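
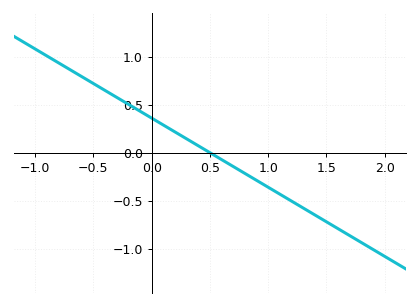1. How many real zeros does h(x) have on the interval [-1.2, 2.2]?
1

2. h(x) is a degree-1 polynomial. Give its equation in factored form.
y = -0.72(x - 0.5)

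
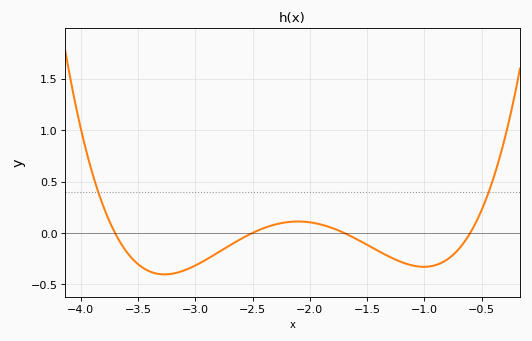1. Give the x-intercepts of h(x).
-3.7, -2.5, -1.7, -0.6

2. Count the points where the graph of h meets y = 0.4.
2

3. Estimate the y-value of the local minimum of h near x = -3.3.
-0.4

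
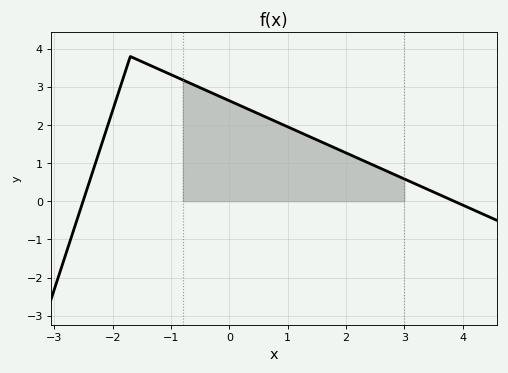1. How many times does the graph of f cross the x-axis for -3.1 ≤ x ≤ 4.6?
2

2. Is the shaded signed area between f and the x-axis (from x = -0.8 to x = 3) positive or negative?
positive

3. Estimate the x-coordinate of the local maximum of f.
-1.7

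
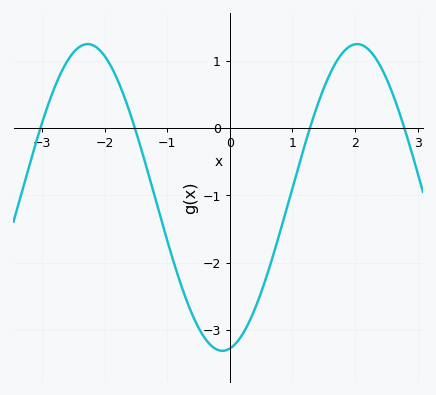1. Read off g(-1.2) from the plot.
-1.01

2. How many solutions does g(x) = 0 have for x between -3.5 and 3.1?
4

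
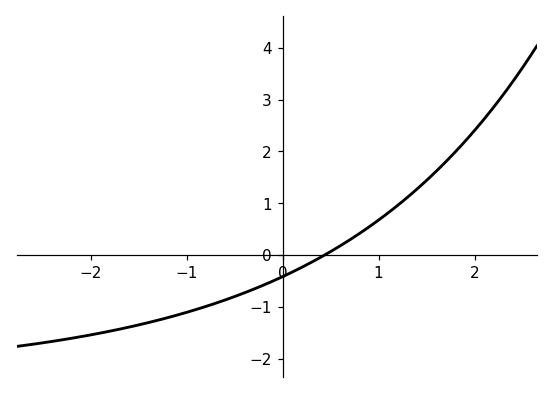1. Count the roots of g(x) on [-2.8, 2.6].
1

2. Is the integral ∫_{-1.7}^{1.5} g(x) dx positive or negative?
negative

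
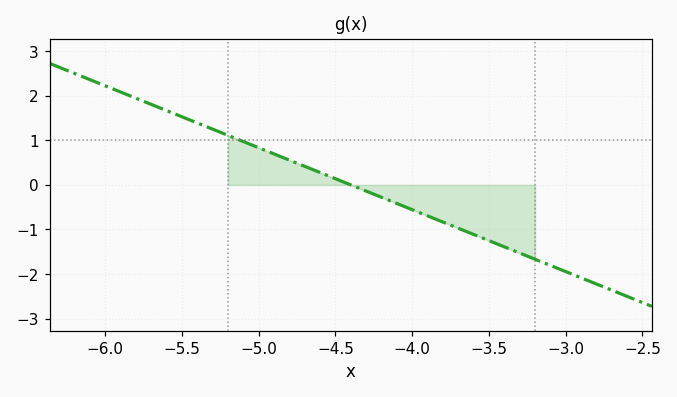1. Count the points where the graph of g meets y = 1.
1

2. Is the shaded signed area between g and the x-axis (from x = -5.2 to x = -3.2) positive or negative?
negative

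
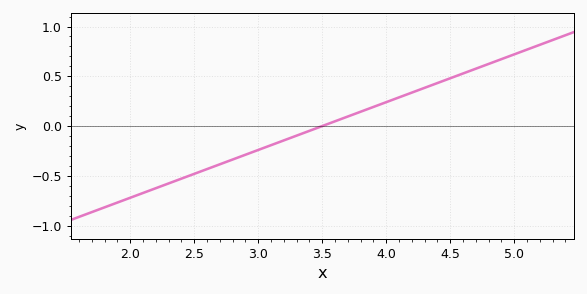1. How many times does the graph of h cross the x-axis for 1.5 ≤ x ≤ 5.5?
1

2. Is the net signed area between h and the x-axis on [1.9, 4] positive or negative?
negative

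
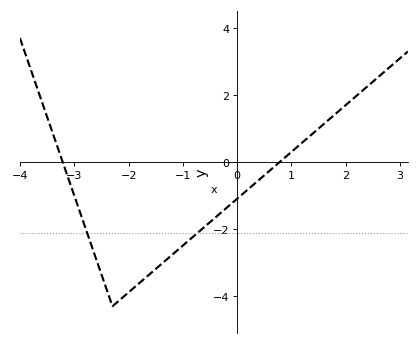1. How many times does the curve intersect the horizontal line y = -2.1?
2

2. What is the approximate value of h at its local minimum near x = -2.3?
-4.3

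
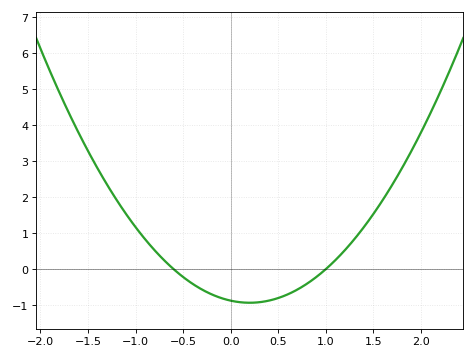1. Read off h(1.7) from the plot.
2.4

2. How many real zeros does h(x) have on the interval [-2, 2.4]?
2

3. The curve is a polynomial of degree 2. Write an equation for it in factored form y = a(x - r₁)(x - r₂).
y = 1.46(x + 0.6)(x - 1)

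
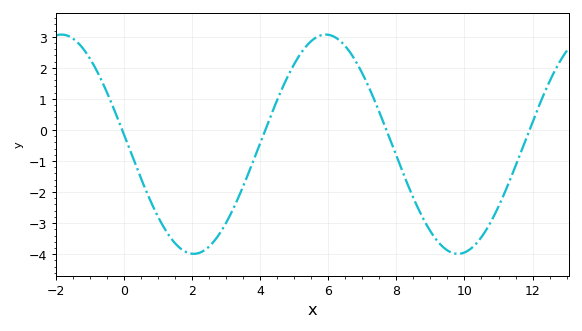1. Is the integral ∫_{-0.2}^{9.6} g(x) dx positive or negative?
negative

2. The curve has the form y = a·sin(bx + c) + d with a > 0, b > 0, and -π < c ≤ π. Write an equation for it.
y = 3.53sin(0.81x + 3.1) - 0.46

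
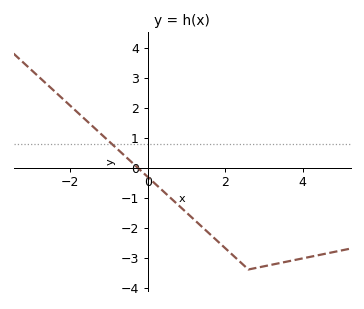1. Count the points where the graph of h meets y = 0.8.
1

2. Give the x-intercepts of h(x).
-0.2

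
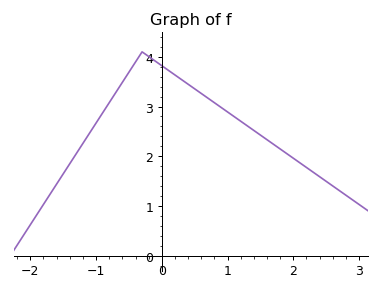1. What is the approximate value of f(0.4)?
3.4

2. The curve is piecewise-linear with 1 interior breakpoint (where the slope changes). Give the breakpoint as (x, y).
(-0.3, 4.1)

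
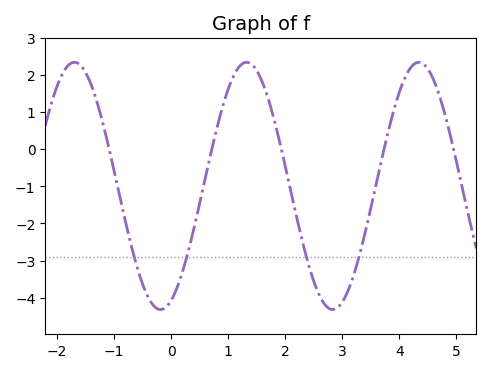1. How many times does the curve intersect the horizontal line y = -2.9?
4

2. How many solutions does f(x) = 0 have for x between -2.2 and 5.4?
5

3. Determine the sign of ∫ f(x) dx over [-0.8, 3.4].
negative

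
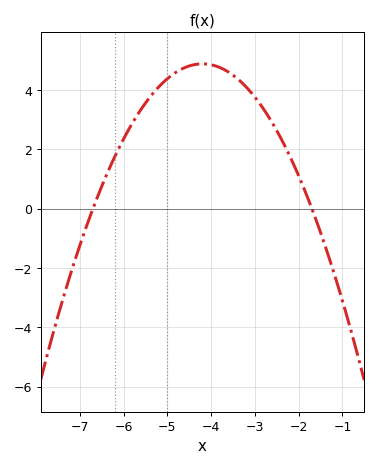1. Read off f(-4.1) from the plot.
4.8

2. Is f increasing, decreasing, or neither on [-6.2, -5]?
increasing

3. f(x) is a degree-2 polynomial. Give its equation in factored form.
y = -0.78(x + 6.7)(x + 1.7)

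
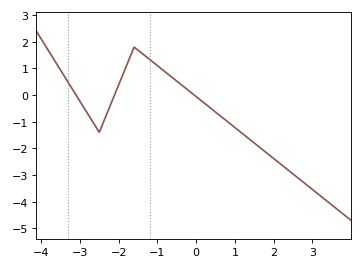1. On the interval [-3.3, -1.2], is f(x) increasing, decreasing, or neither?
neither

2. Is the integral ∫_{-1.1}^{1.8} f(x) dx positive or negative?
negative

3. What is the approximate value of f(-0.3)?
0.3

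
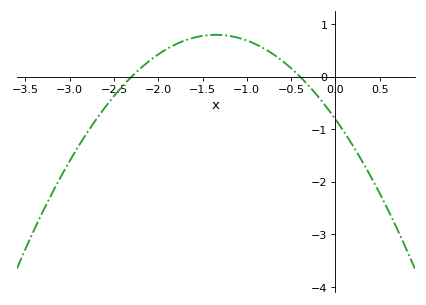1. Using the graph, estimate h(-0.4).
0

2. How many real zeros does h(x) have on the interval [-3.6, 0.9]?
2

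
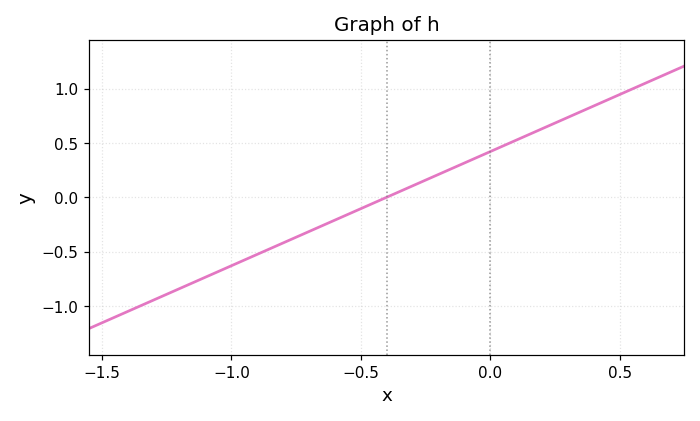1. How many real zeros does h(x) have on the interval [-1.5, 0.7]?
1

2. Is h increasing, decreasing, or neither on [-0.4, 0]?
increasing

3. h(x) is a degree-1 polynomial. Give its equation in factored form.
y = 1.05(x + 0.4)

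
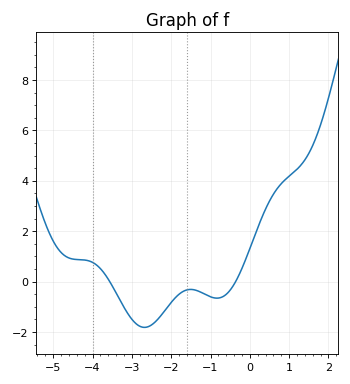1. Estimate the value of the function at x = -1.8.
-0.501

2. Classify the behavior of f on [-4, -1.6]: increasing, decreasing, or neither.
neither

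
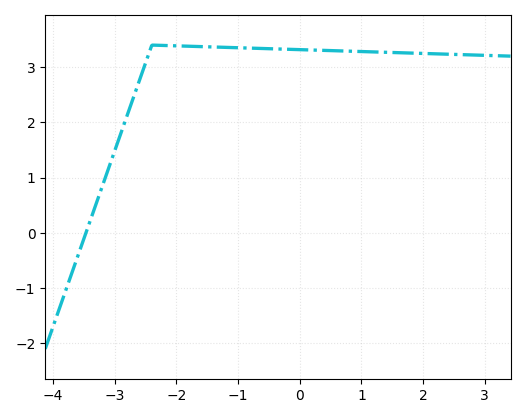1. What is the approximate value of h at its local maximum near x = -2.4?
3.4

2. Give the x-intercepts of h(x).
-3.4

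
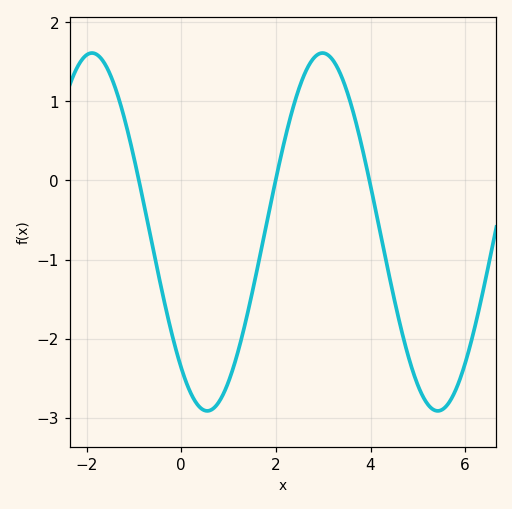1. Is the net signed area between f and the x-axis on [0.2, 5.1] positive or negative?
negative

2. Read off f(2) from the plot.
0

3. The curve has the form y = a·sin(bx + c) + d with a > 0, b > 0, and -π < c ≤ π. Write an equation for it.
y = 2.26sin(1.3x - 2.3) - 0.65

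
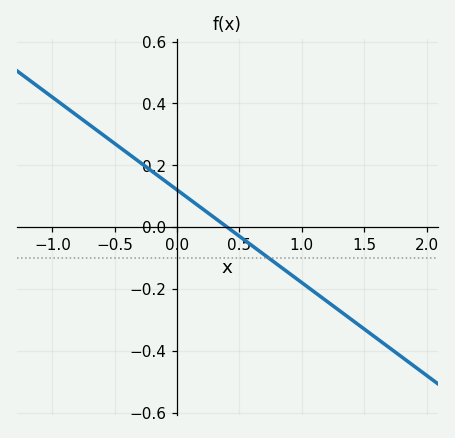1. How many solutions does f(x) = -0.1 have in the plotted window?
1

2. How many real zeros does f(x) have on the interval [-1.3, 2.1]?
1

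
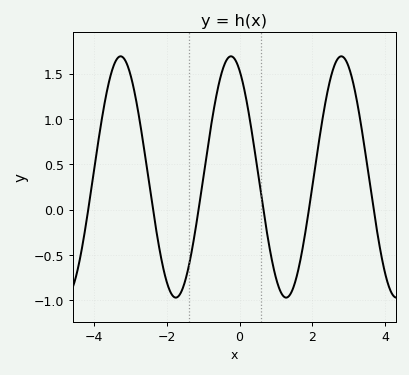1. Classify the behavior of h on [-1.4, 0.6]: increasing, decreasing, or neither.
neither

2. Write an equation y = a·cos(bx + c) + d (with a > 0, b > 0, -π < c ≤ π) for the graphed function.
y = 1.33cos(2.07x + 0.492) + 0.36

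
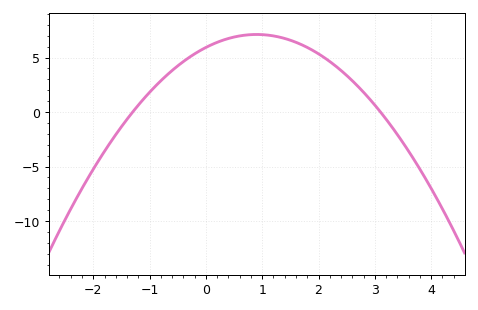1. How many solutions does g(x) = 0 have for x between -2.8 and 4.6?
2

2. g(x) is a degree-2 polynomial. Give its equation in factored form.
y = -1.47(x + 1.3)(x - 3.1)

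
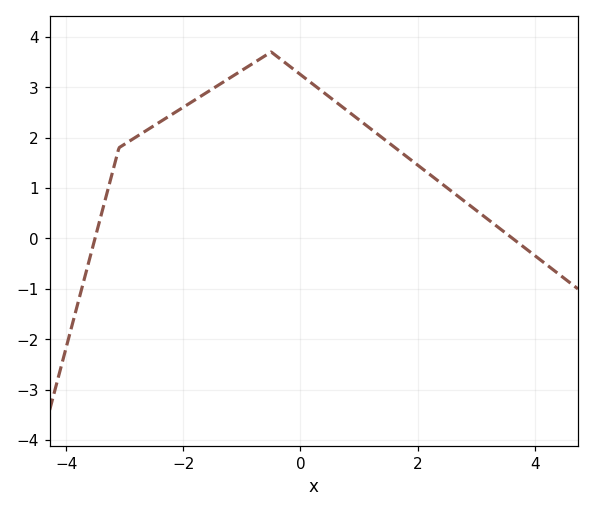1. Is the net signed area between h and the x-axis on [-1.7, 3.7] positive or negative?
positive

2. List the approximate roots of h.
-3.6, 3.6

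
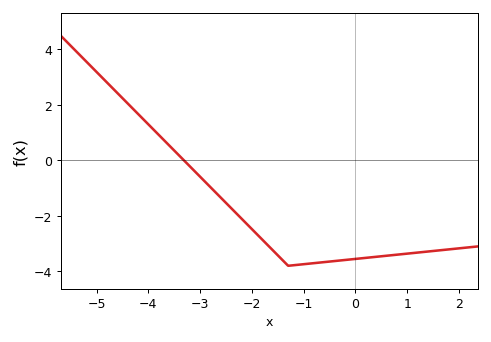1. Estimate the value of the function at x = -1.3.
-3.8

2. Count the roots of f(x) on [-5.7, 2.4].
1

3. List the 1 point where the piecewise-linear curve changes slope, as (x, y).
(-1.3, -3.8)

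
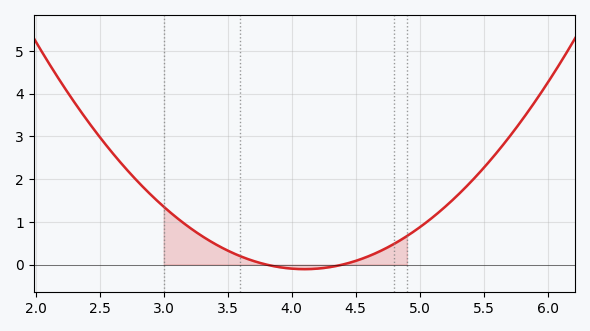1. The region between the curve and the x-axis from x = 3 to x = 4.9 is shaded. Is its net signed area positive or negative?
positive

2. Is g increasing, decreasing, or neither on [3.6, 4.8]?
neither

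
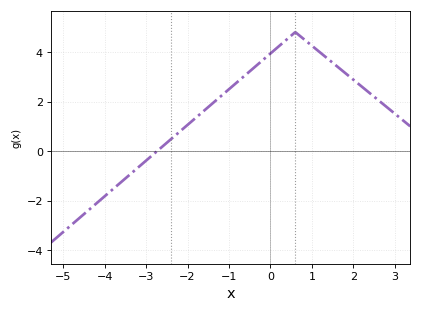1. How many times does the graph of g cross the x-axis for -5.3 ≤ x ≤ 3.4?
1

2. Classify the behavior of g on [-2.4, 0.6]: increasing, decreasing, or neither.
increasing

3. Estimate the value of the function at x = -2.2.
0.8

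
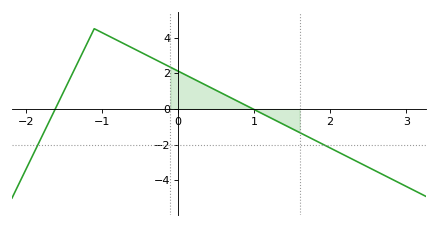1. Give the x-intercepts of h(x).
-1.61, 0.985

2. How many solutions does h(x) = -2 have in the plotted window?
2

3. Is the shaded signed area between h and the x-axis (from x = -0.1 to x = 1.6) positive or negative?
positive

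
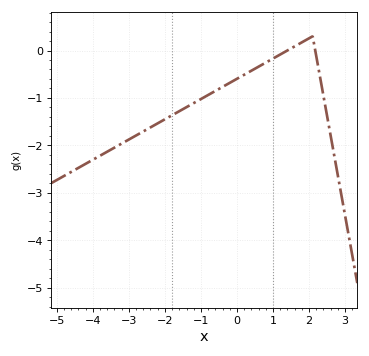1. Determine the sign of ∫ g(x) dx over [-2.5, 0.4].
negative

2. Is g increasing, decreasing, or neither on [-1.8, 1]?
increasing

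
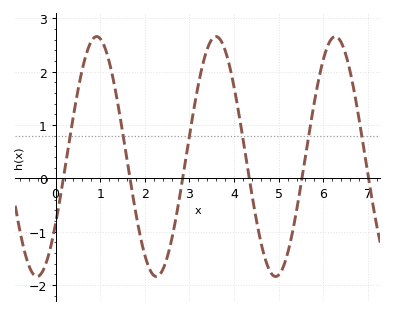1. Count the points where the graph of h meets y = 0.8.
6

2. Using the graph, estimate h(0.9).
2.66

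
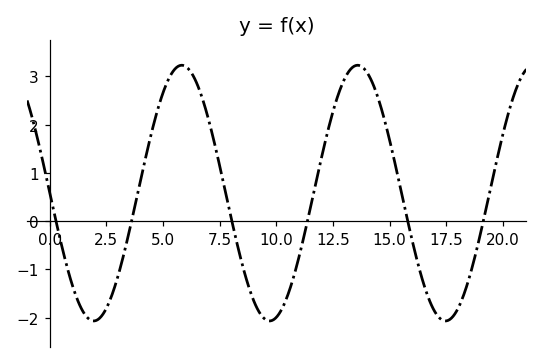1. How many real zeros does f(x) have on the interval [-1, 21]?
6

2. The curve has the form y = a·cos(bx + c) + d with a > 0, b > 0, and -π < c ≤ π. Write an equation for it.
y = 2.65cos(0.81x + 1.6) + 0.58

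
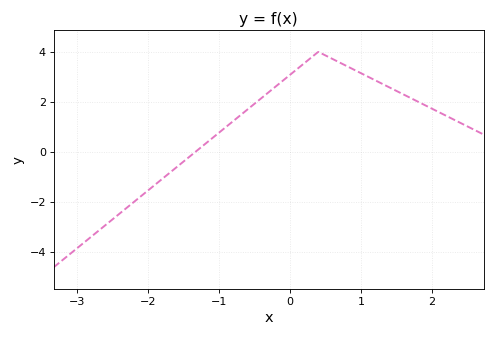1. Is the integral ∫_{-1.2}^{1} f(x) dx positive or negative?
positive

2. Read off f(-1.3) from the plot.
0.077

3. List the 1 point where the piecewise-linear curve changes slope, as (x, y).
(0.4, 4)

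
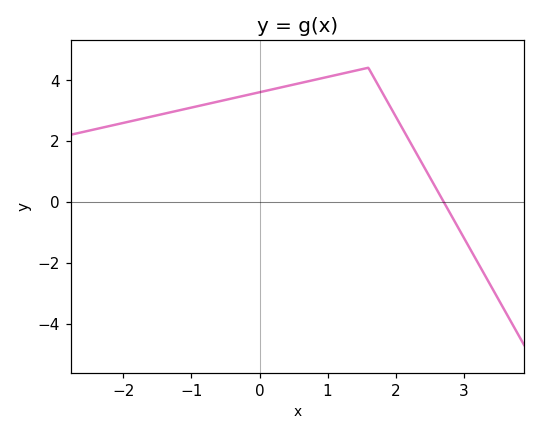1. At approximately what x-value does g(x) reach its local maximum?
1.6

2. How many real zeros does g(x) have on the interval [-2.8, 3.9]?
1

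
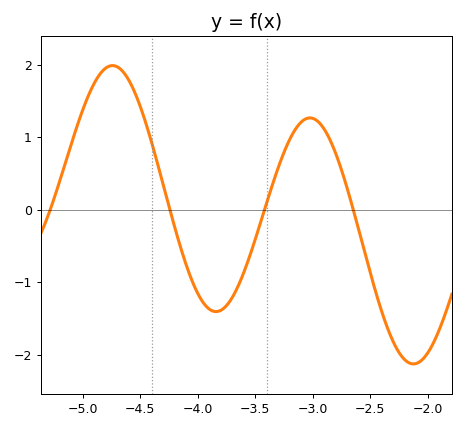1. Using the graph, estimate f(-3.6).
-0.9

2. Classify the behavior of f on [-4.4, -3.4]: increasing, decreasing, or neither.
neither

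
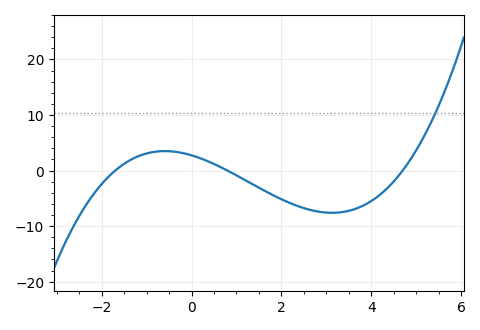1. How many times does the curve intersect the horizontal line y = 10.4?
1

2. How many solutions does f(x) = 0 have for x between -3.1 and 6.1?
3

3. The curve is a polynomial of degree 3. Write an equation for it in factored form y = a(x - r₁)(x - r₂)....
y = 0.43(x + 1.7)(x - 0.8)(x - 4.7)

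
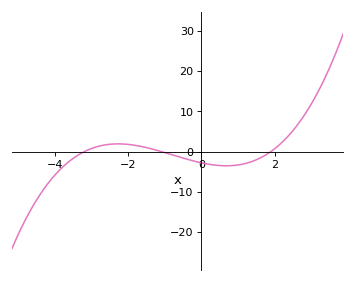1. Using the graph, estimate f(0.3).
-3.29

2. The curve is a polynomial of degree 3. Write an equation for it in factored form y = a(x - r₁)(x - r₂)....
y = 0.42(x + 3.2)(x + 1.1)(x - 1.9)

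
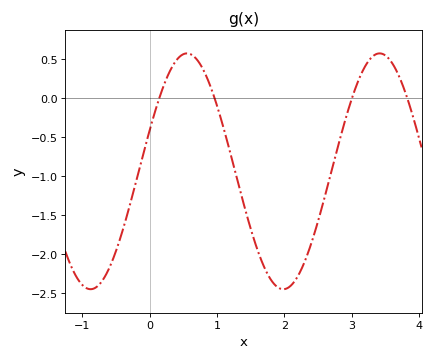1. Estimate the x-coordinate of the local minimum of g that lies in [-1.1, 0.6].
-0.873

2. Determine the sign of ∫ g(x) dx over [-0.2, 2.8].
negative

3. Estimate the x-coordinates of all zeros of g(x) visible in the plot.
0.146, 0.963, 3, 3.82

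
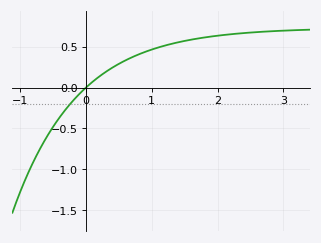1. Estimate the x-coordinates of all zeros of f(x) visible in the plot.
0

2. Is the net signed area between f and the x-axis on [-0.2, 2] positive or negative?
positive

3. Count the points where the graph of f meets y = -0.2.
1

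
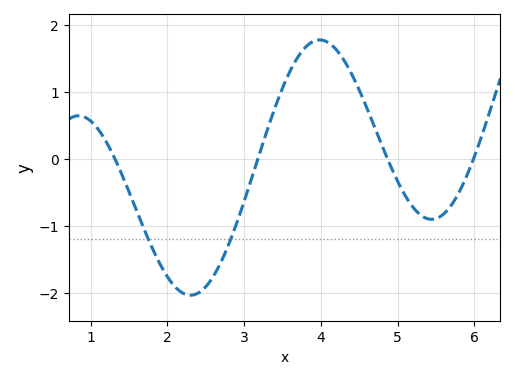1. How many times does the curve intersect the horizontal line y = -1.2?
2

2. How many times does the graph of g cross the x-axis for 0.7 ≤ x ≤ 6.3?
4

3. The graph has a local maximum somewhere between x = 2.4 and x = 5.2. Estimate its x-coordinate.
3.98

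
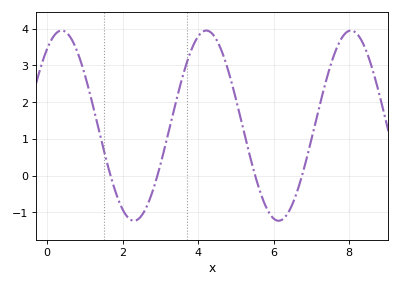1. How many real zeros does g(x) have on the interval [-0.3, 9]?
4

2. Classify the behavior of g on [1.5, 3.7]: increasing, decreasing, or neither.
neither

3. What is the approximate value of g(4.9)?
2.5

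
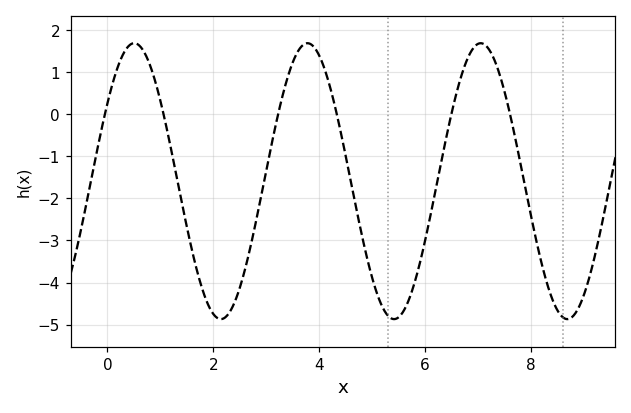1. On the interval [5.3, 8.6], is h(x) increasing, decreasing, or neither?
neither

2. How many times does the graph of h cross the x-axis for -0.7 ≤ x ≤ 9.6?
6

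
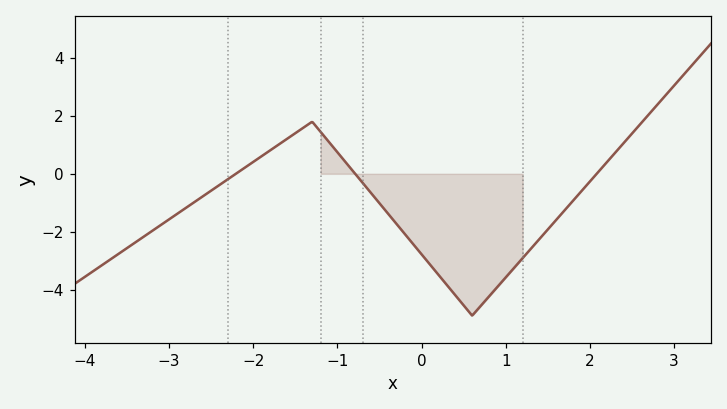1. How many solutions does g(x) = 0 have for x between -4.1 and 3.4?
3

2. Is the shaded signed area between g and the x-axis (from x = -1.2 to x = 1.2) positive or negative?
negative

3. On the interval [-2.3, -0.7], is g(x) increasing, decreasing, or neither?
neither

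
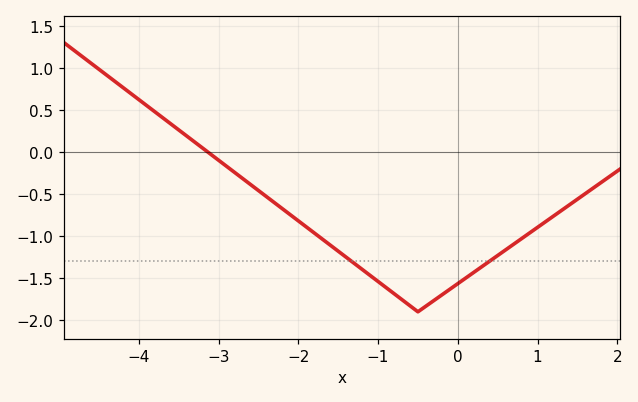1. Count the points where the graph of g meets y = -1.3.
2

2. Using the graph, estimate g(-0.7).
-1.75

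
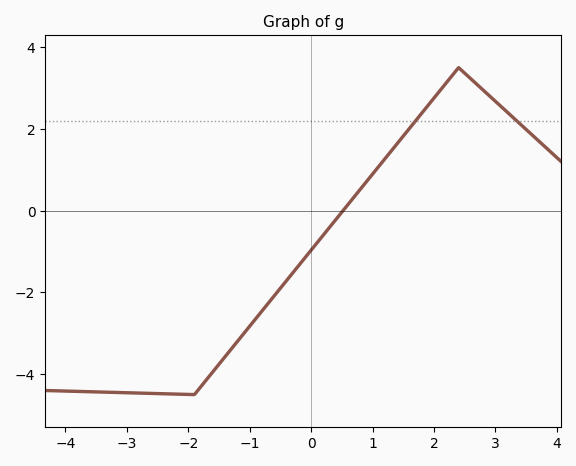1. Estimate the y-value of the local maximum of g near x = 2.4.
3.5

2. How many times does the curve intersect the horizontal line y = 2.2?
2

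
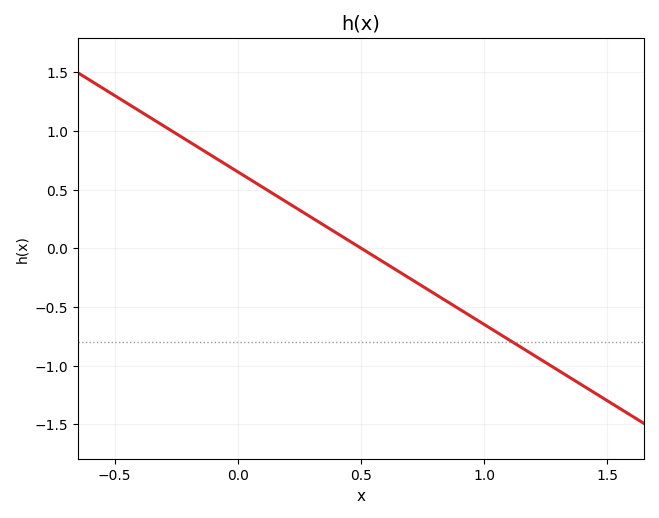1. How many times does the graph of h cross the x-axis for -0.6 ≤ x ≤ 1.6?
1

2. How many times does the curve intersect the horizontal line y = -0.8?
1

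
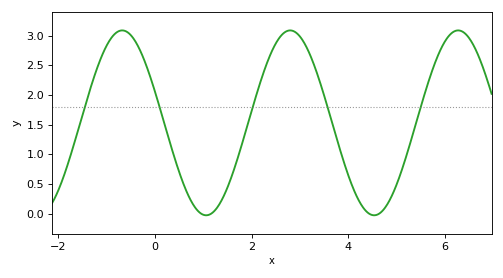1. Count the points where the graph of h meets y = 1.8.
5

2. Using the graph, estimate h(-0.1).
2.32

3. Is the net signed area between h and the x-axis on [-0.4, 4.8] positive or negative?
positive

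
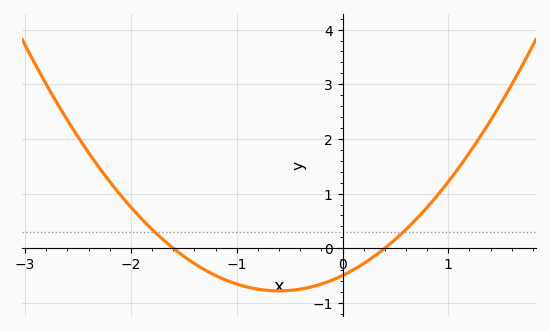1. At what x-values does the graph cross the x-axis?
-1.6, 0.4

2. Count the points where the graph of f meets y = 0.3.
2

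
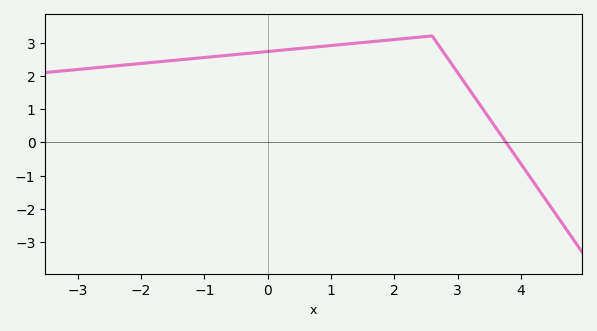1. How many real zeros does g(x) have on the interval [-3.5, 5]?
1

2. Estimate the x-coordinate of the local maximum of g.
2.6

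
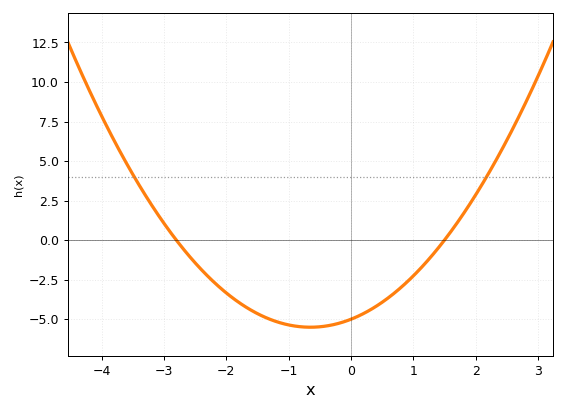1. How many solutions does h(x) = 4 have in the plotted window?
2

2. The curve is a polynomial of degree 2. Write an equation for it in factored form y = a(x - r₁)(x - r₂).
y = 1.19(x + 2.8)(x - 1.5)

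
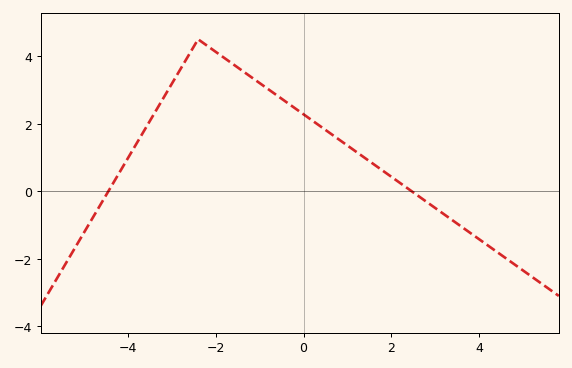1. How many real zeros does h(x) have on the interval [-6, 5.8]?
2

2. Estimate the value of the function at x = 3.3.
-0.778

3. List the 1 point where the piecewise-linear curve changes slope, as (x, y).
(-2.4, 4.5)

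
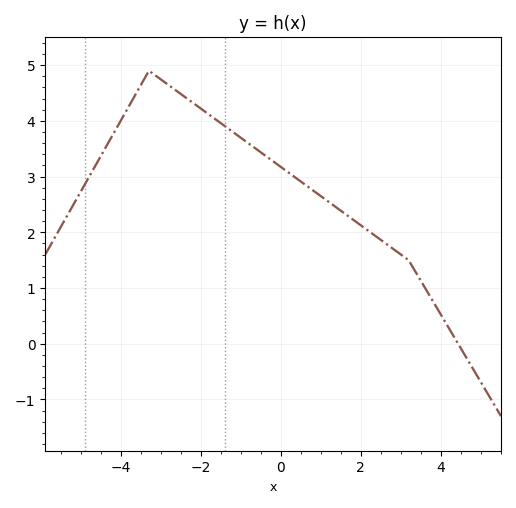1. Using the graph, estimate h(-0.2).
3.3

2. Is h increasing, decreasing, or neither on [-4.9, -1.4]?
neither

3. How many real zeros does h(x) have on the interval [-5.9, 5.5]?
1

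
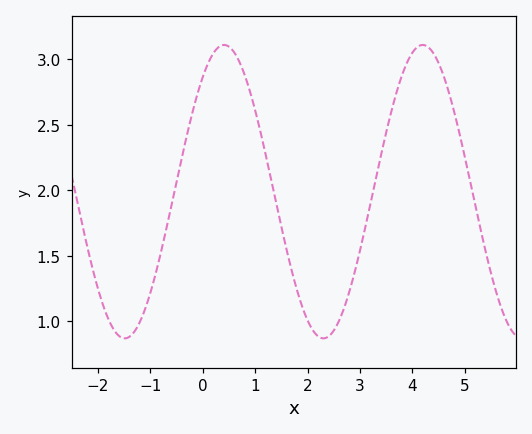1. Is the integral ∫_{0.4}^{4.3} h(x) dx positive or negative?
positive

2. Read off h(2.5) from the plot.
0.93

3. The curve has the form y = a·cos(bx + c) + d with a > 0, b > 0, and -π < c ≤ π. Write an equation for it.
y = 1.12cos(1.66x - 0.68) + 1.99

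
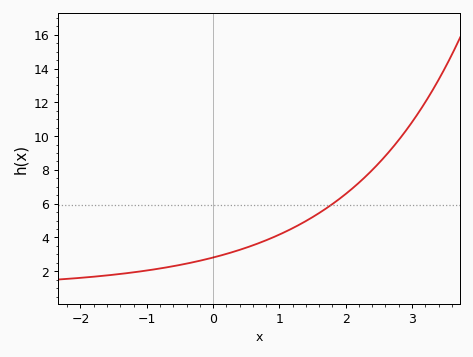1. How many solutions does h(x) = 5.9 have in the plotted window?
1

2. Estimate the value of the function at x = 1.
4.17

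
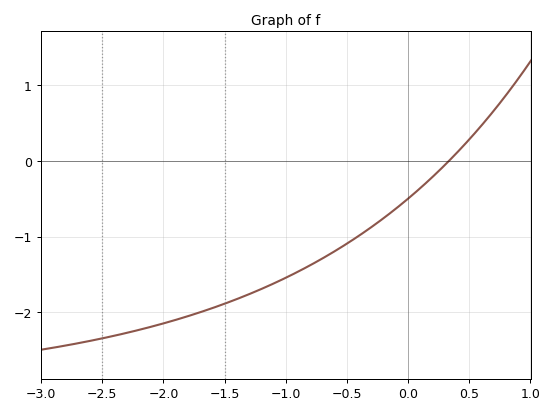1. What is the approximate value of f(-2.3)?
-2.3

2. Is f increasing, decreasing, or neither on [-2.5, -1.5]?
increasing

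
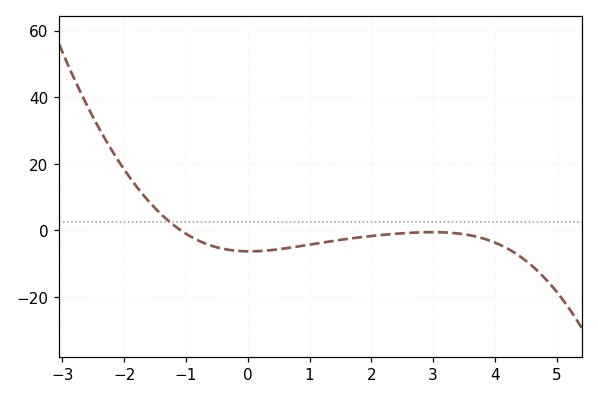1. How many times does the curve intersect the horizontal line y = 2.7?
1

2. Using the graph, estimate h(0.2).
-6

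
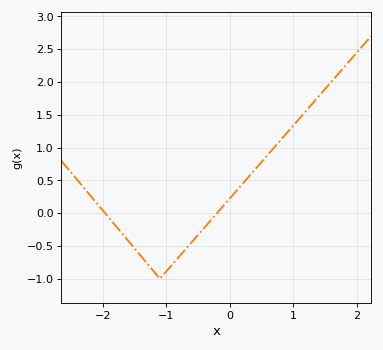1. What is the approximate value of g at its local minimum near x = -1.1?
-0.999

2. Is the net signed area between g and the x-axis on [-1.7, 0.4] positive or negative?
negative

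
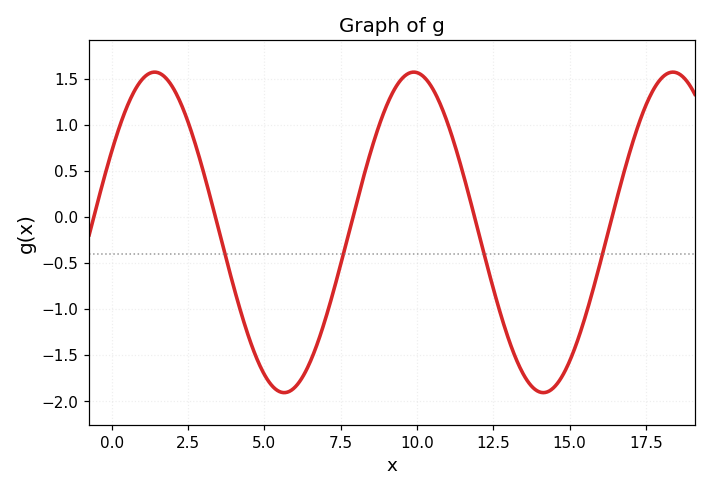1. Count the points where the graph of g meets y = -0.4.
4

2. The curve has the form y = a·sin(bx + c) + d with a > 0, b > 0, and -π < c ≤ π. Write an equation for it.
y = 1.74sin(0.74x + 0.53) - 0.17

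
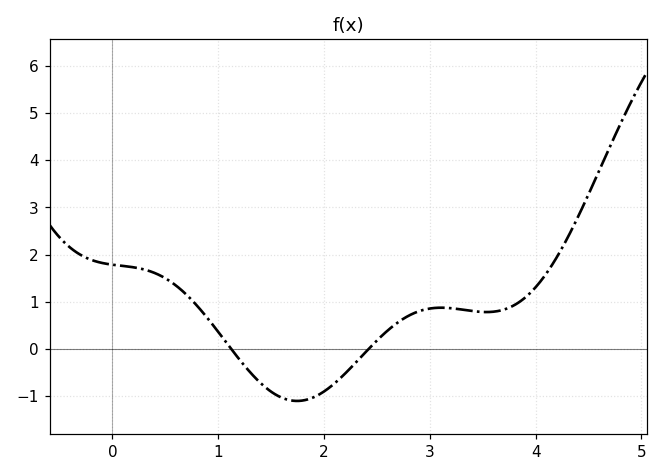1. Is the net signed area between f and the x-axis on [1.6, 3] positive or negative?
negative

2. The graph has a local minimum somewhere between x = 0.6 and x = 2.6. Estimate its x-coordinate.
1.75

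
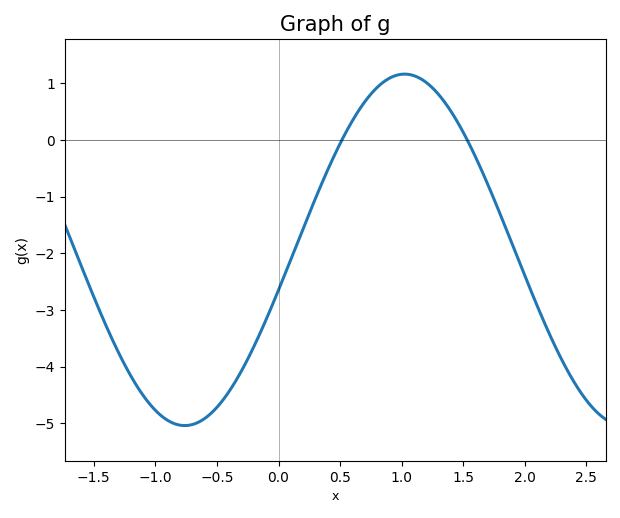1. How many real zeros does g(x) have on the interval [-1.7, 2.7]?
2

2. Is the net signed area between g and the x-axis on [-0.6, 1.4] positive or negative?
negative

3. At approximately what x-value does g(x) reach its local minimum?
-0.761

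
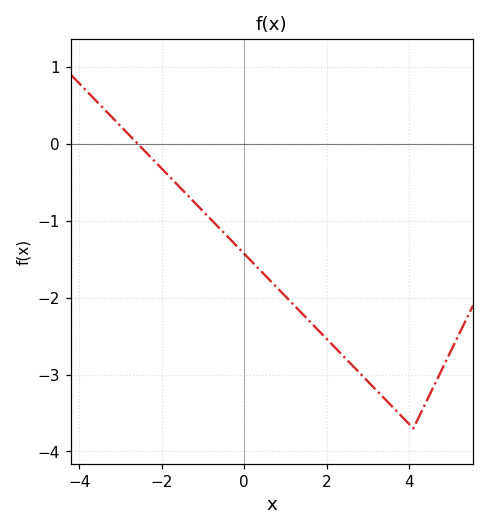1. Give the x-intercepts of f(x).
-2.58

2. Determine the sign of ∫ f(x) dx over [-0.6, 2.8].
negative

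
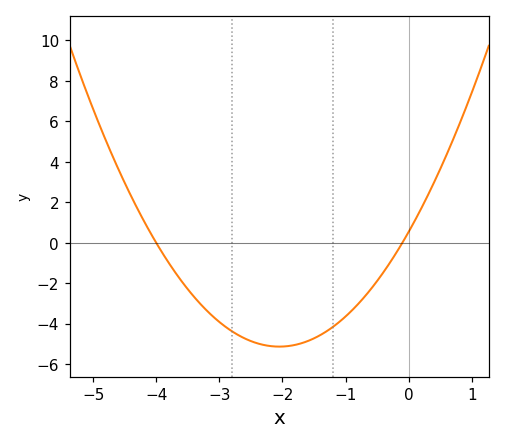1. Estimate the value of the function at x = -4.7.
4.4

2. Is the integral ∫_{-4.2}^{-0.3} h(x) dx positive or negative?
negative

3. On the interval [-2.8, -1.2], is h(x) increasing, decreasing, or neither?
neither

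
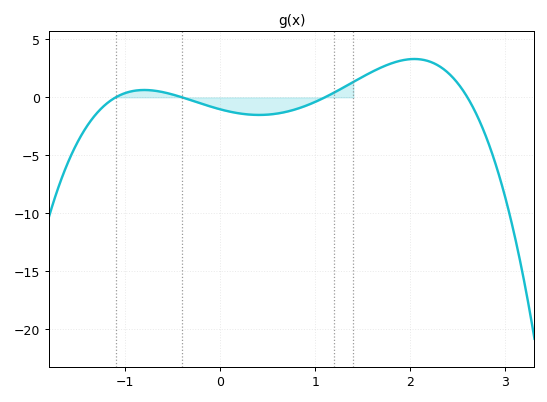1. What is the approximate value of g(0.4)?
-1.5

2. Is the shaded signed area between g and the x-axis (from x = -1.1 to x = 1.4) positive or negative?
negative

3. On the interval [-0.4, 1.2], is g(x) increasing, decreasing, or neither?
neither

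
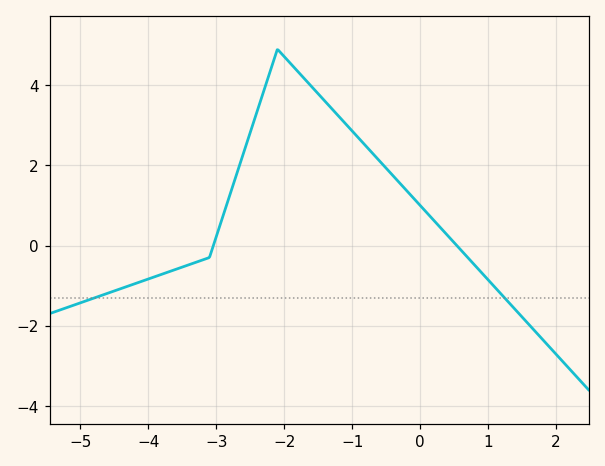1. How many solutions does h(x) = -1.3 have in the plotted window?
2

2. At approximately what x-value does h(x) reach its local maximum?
-2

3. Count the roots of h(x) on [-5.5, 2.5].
2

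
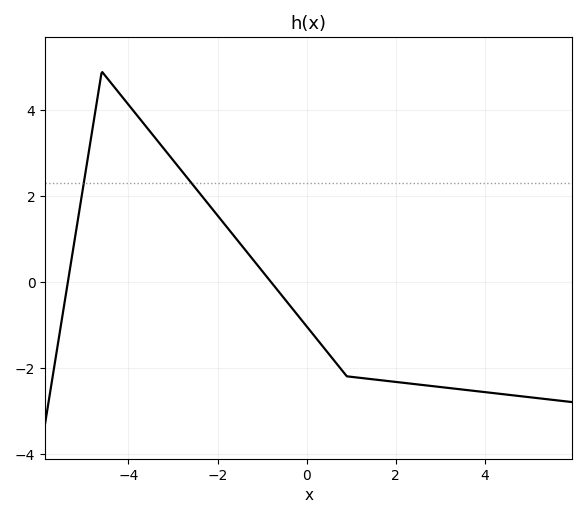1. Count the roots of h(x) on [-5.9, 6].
2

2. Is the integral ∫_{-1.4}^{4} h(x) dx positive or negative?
negative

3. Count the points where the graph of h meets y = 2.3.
2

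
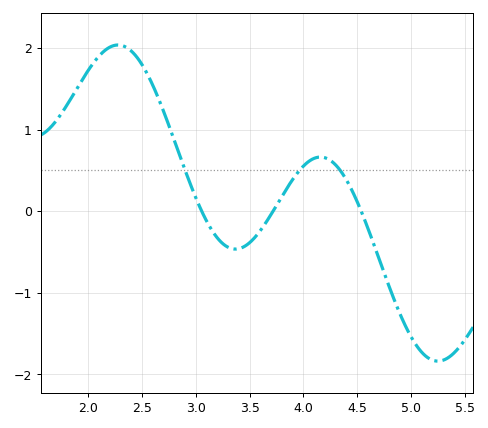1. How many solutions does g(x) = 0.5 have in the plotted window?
3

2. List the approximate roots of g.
3.05, 3.72, 4.54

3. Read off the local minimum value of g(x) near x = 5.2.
-1.84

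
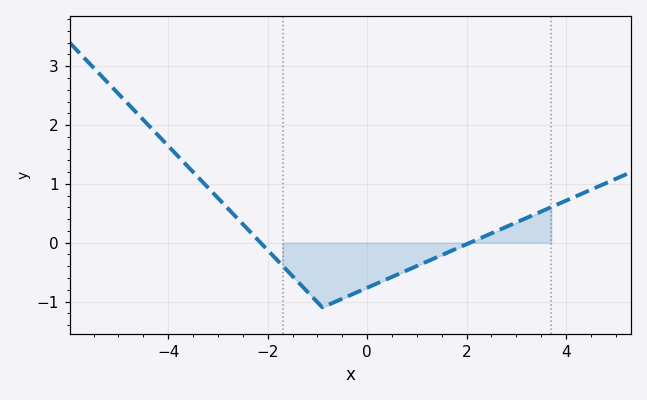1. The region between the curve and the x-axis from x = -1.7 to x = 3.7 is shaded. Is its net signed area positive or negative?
negative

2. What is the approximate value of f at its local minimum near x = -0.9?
-1.1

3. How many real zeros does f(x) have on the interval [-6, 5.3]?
2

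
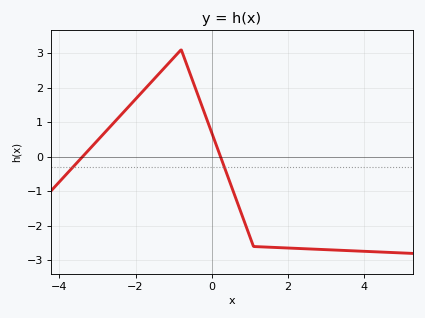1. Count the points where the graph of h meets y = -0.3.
2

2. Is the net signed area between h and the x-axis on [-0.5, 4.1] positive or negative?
negative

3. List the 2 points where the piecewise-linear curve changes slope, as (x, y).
(-0.8, 3.1); (1.1, -2.6)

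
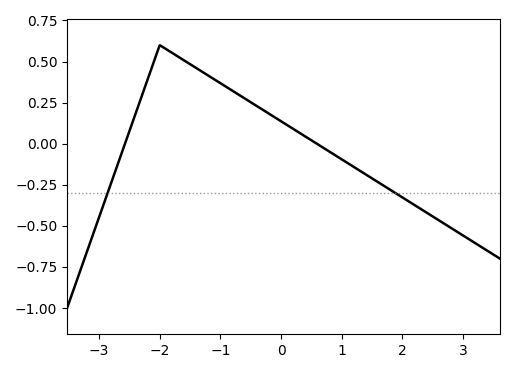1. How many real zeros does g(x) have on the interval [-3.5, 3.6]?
2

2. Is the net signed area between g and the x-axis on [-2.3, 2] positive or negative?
positive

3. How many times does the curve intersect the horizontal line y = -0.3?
2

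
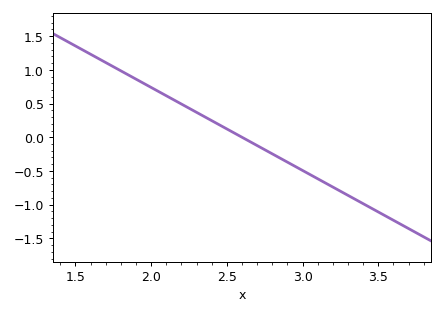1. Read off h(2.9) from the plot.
-0.369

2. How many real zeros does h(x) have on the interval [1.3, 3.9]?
1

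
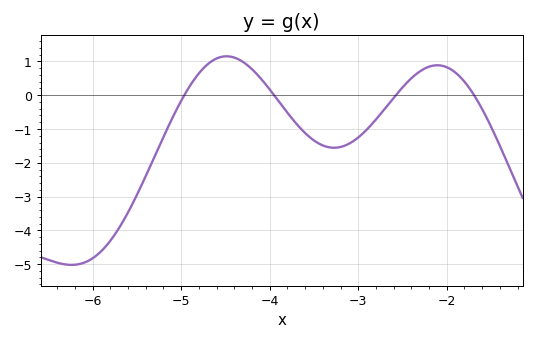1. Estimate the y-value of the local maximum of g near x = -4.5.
1.2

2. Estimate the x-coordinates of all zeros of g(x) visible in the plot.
-5, -3.9, -2.6, -1.7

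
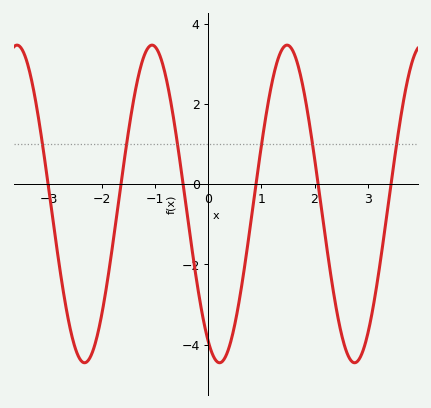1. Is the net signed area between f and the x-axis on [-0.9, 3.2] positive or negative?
negative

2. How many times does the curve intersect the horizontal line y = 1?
6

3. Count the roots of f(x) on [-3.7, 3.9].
6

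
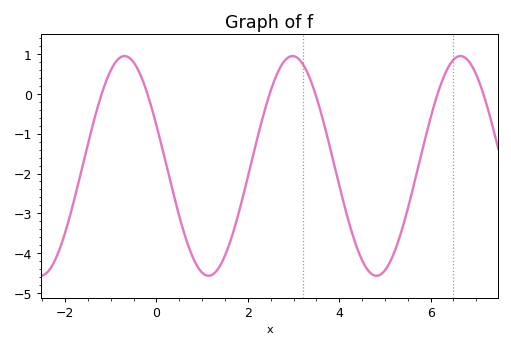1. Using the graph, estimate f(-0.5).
0.8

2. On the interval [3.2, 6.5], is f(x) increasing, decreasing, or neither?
neither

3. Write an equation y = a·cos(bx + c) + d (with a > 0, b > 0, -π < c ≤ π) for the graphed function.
y = 2.75cos(1.7x + 1.2) - 1.81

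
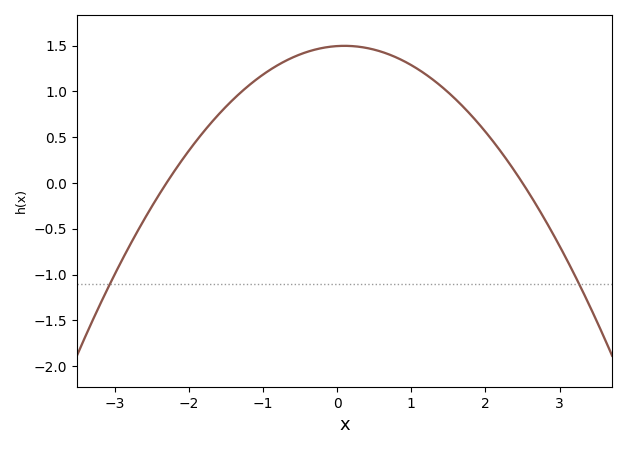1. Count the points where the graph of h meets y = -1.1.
2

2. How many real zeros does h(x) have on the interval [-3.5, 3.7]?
2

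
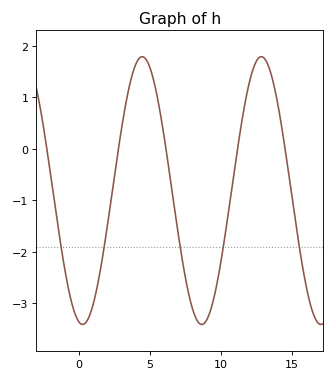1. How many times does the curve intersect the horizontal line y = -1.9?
5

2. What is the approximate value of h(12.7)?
1.77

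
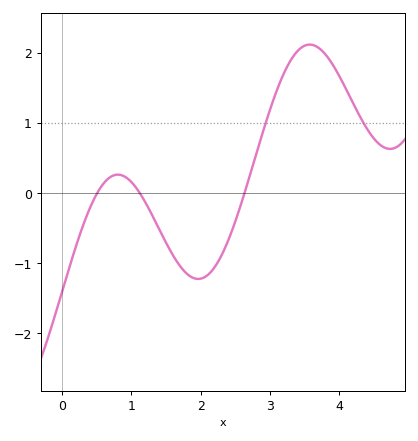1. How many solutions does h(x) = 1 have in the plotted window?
2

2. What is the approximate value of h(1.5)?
-0.707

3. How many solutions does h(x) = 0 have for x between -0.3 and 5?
3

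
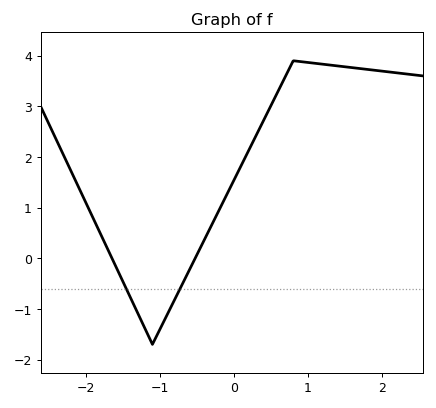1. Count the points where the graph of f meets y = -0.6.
2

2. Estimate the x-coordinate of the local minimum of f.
-1.1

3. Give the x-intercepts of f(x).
-1.65, -0.523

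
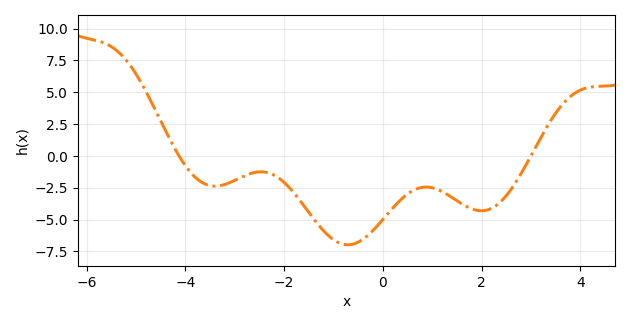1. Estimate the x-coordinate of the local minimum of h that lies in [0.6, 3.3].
2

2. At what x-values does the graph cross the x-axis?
-4.2, 3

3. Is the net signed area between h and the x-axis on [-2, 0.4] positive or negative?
negative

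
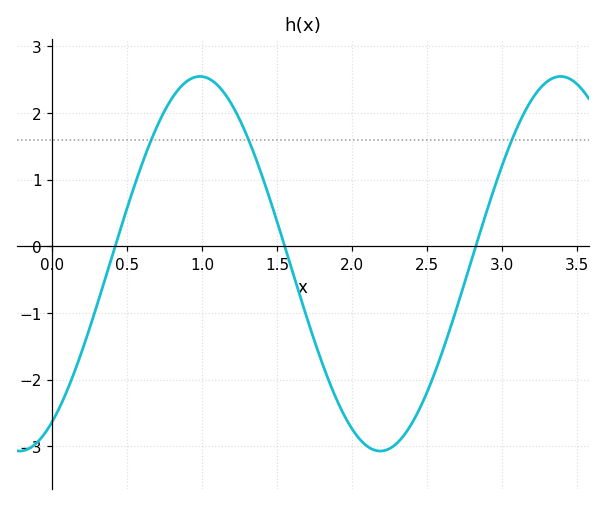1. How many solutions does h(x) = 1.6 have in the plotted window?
3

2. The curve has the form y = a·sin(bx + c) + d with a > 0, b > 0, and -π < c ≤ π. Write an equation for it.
y = 2.81sin(2.6x - 1) - 0.26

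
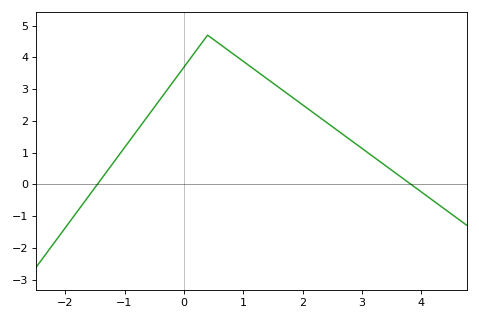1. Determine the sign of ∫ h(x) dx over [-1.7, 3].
positive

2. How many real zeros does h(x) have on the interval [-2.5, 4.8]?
2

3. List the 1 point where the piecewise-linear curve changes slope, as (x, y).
(0.4, 4.7)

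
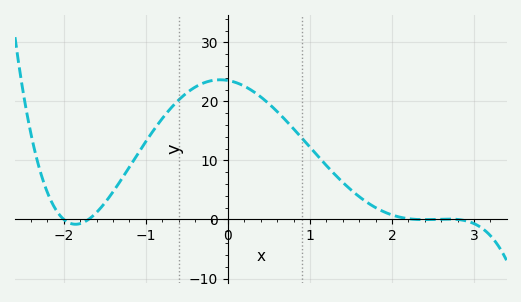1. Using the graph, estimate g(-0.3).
23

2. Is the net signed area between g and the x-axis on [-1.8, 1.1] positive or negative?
positive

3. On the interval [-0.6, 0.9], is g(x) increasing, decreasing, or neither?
neither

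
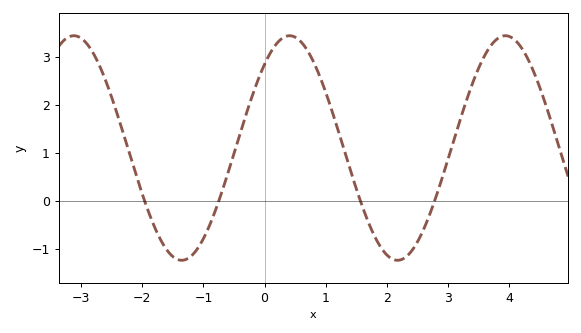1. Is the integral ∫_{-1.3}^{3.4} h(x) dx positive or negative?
positive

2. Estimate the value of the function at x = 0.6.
3.3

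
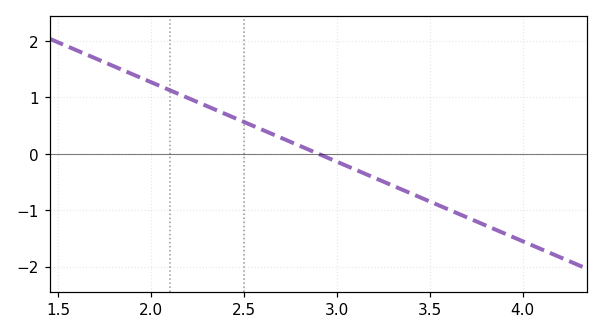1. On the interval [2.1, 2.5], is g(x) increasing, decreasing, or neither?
decreasing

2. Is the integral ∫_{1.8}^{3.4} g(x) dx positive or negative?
positive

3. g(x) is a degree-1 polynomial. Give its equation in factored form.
y = -1.41(x - 2.9)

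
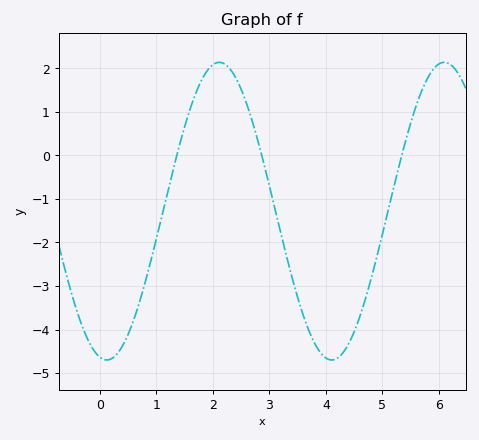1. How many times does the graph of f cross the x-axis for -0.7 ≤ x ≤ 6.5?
3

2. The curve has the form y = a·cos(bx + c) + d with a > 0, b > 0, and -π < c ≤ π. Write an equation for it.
y = 3.42cos(1.6x + 2.9) - 1.28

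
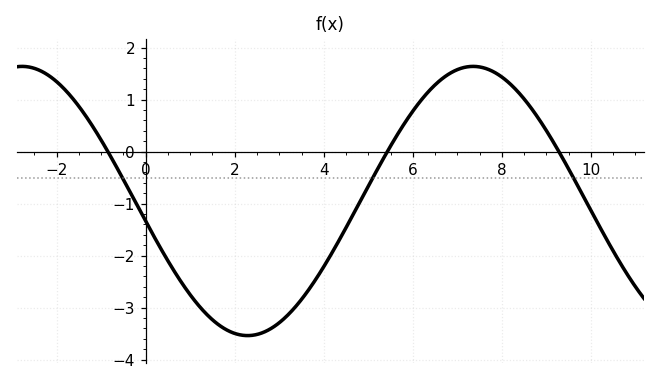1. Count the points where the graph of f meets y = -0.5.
3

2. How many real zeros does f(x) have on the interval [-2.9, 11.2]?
3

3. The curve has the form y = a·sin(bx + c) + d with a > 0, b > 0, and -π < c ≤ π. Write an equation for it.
y = 2.59sin(0.62x - 3) - 0.95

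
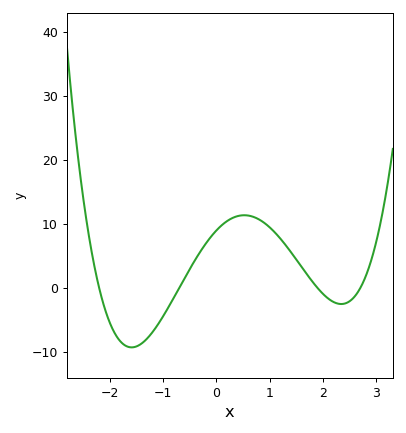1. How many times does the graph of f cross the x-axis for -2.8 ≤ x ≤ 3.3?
4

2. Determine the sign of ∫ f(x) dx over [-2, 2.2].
positive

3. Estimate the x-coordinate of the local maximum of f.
0.522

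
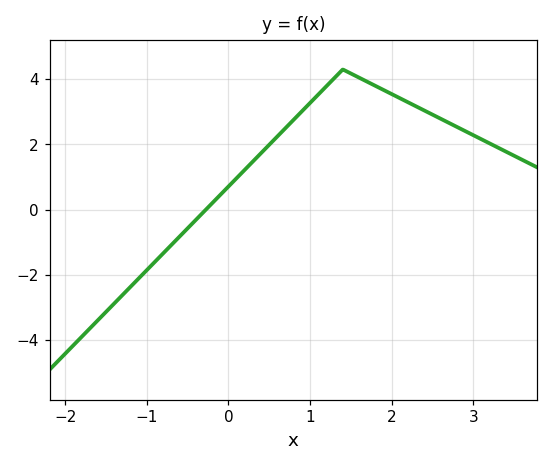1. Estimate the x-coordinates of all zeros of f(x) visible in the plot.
-0.3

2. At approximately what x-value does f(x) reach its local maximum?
1.4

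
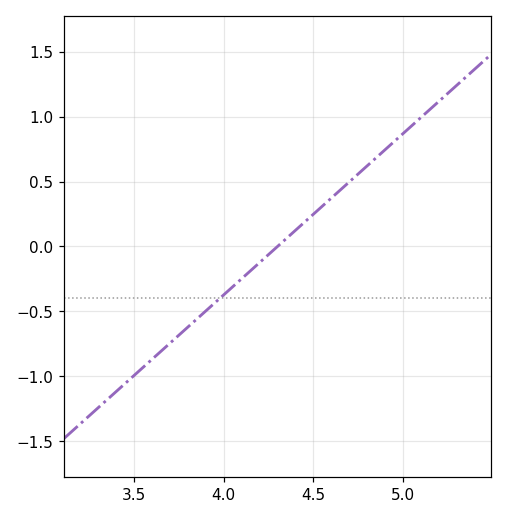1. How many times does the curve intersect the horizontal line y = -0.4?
1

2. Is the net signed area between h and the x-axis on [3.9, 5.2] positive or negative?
positive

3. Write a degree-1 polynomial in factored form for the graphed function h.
y = 1.24(x - 4.3)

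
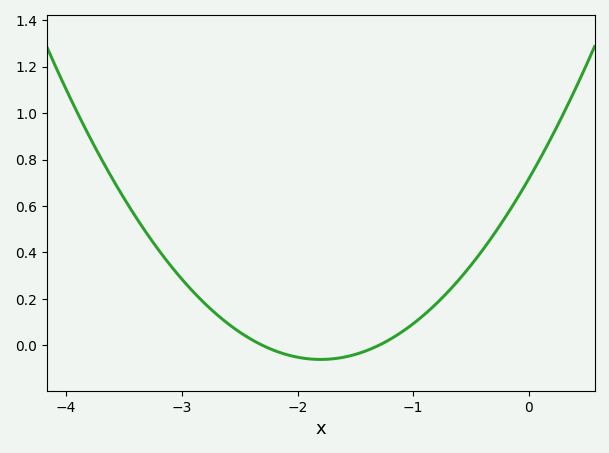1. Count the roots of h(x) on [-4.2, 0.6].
2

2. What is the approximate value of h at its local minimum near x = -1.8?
-0.06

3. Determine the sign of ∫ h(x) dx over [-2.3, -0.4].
positive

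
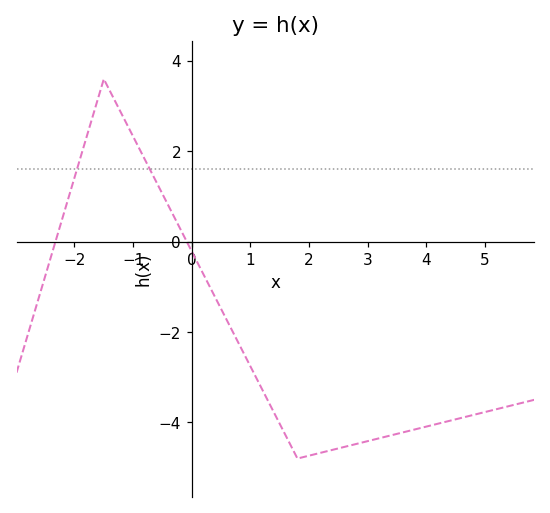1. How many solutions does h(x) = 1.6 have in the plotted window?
2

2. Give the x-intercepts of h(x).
-2.32, -0.086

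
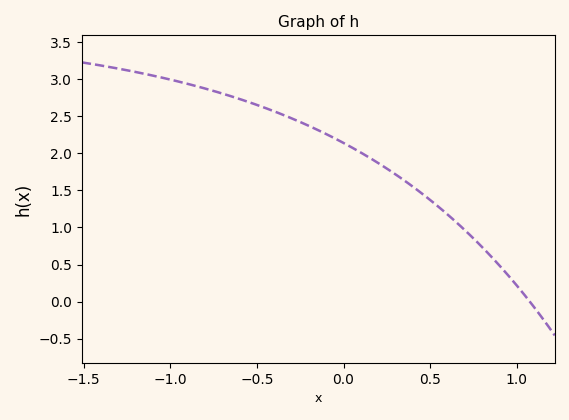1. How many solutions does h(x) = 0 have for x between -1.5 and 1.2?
1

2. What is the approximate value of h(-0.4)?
2.57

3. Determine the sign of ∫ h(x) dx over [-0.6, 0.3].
positive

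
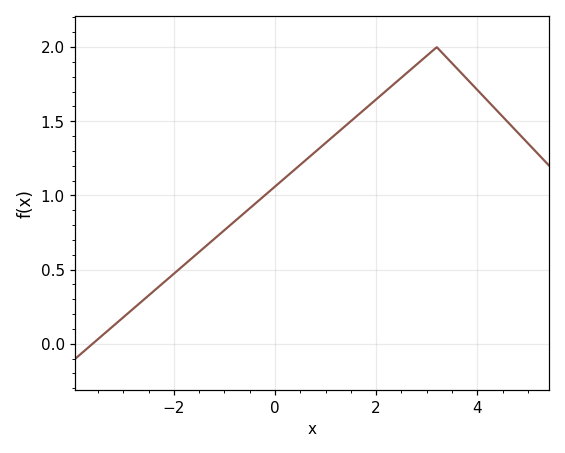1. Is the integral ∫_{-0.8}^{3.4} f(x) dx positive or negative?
positive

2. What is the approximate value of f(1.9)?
1.6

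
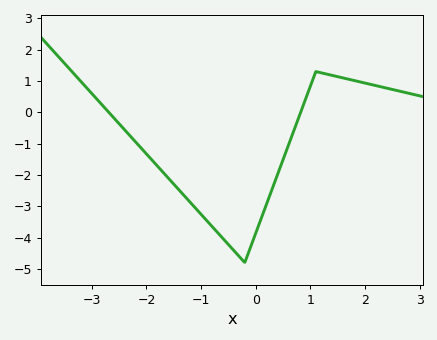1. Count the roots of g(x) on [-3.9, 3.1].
2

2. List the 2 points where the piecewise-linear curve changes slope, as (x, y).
(-0.2, -4.8); (1.1, 1.3)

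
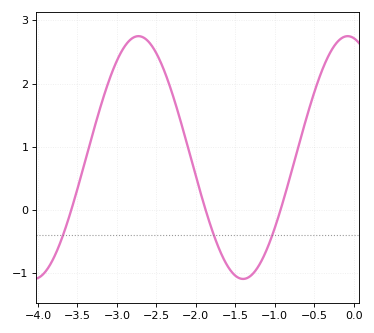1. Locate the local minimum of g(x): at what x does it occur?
-1.4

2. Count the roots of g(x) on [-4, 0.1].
3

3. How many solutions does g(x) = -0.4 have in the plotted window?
3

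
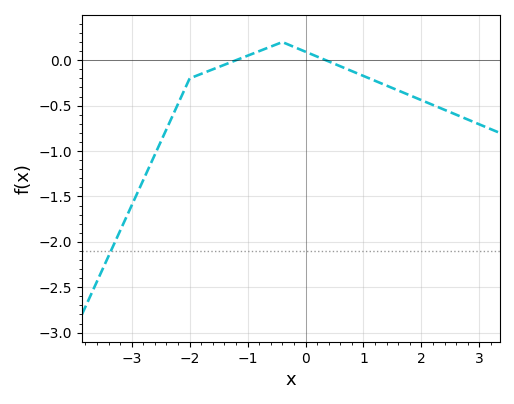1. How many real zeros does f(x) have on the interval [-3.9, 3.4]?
2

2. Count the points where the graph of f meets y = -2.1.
1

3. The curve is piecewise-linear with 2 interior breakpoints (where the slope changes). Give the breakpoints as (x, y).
(-2, -0.2); (-0.4, 0.2)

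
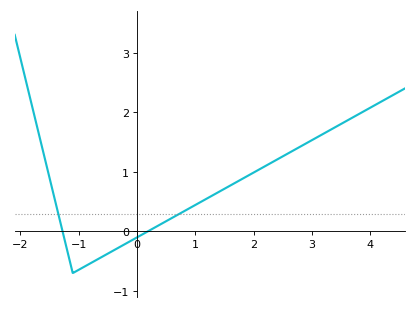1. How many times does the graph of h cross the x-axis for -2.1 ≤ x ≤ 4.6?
2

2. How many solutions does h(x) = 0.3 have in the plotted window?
2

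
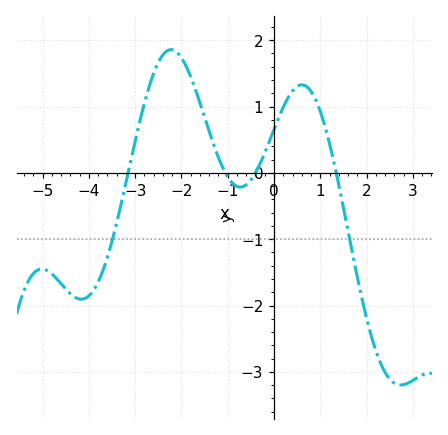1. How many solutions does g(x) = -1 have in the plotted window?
2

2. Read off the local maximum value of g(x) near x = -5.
-1.4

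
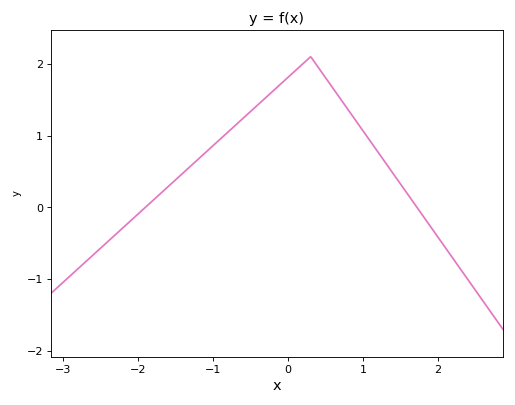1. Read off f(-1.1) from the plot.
0.8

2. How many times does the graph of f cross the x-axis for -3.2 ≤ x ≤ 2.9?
2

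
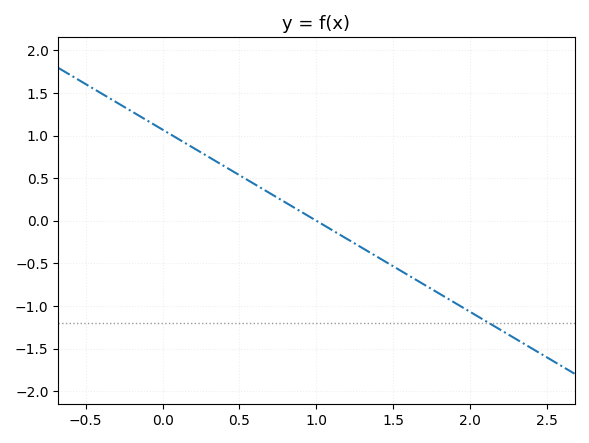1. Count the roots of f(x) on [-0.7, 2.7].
1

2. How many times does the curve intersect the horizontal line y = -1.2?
1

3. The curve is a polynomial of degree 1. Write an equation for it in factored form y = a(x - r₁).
y = -1.07(x - 1)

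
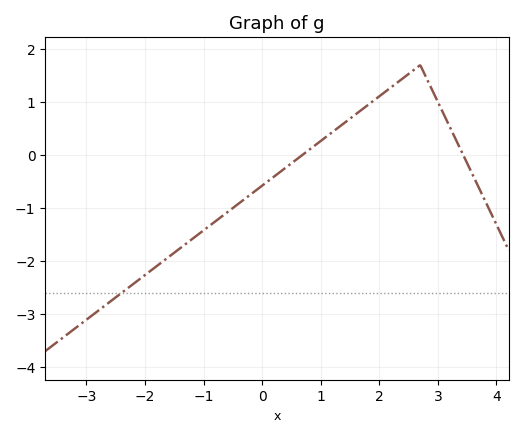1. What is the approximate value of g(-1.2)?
-1.59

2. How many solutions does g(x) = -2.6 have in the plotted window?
1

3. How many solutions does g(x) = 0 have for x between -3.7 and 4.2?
2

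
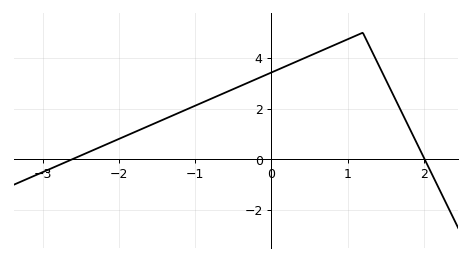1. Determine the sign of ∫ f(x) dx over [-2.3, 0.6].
positive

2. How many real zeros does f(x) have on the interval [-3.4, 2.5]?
2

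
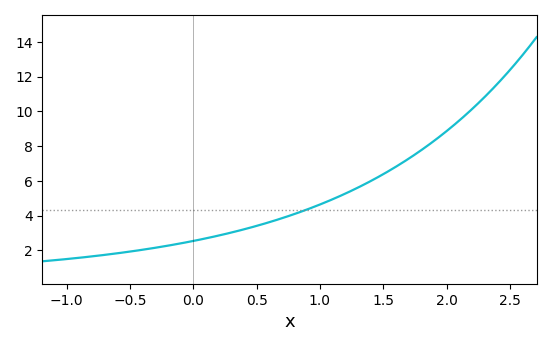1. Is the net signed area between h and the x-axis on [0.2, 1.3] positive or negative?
positive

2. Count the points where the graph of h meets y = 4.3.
1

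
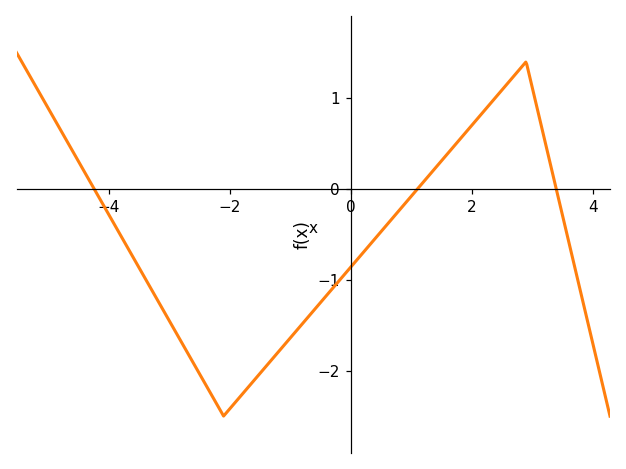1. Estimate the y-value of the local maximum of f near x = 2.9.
1.4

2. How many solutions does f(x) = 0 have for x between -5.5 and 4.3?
3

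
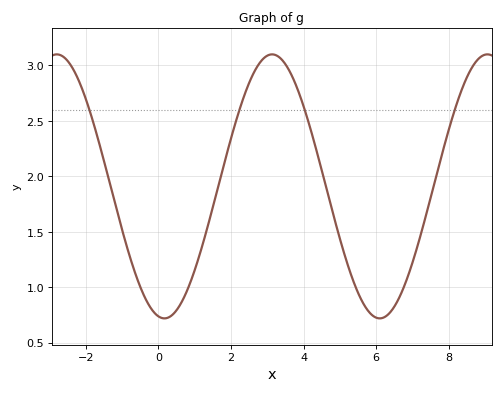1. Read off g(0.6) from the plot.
0.842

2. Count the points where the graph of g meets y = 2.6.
4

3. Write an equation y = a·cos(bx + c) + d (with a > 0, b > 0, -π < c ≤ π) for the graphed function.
y = 1.19cos(1.06x + 2.96) + 1.91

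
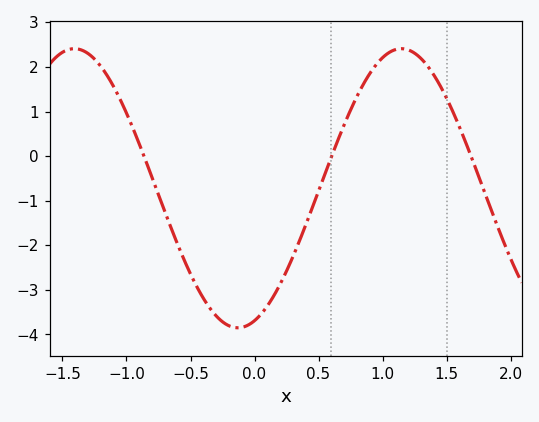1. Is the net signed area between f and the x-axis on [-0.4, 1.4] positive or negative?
negative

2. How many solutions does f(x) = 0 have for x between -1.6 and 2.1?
3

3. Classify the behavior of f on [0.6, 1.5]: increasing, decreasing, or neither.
neither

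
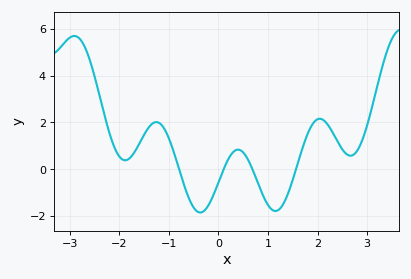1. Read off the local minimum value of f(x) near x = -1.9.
0.383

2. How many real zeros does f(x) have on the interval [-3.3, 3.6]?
4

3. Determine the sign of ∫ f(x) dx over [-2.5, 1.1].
positive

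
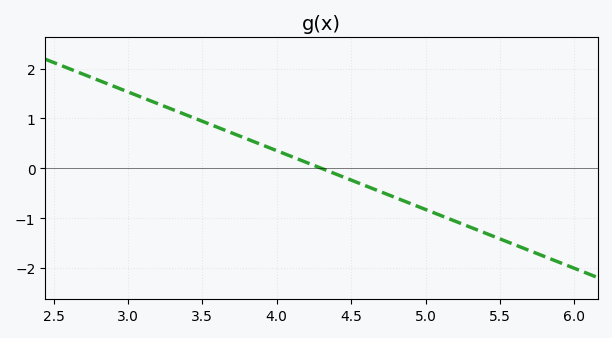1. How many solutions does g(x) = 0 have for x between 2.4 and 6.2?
1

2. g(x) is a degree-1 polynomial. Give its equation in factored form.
y = -1.18(x - 4.3)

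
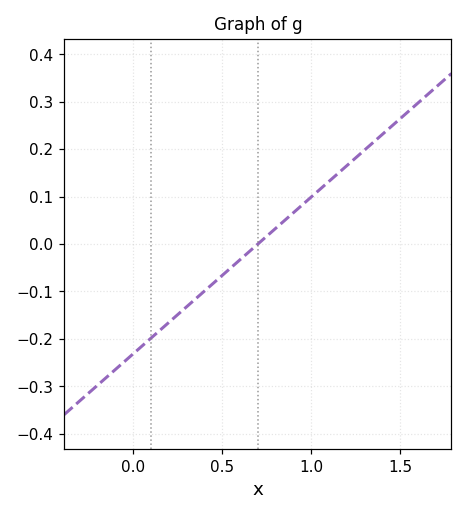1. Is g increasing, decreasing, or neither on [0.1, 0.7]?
increasing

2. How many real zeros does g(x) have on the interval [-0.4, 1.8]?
1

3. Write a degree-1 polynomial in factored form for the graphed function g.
y = 0.33(x - 0.7)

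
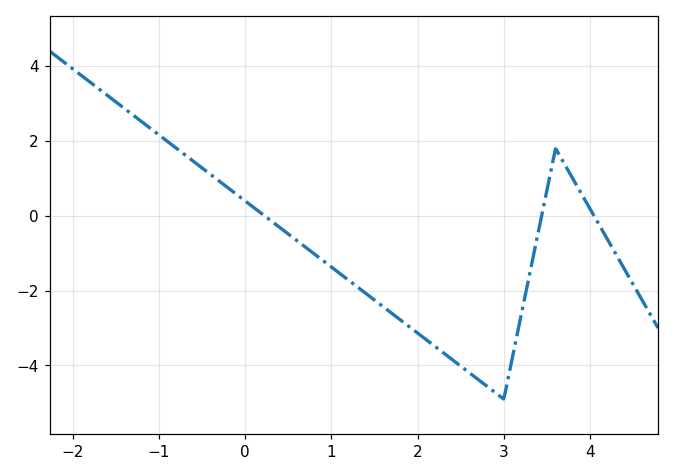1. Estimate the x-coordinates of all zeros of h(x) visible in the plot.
0.225, 3.44, 4.05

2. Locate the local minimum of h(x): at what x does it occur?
3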